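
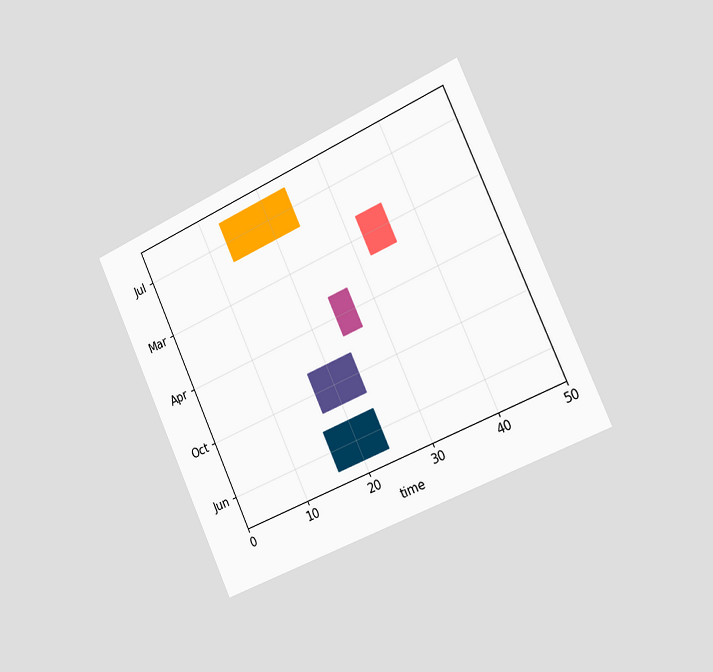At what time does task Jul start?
13

The chart is tilted about 25° counter-clockwise and viewed slightly from the right. The Jul bar begins at t=13.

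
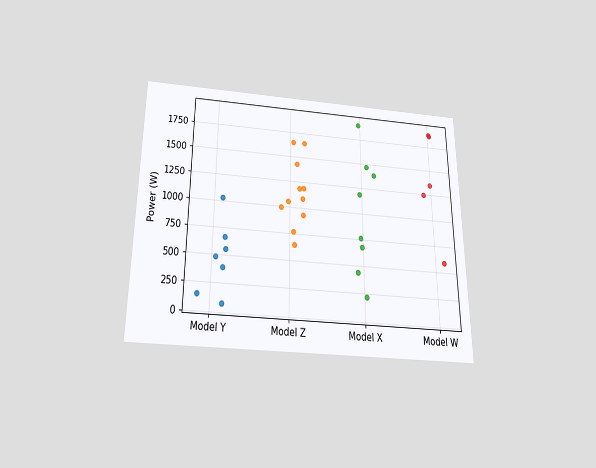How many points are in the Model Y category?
7

The chart is viewed slightly from below. Counting the markers in the Model Y column gives 7.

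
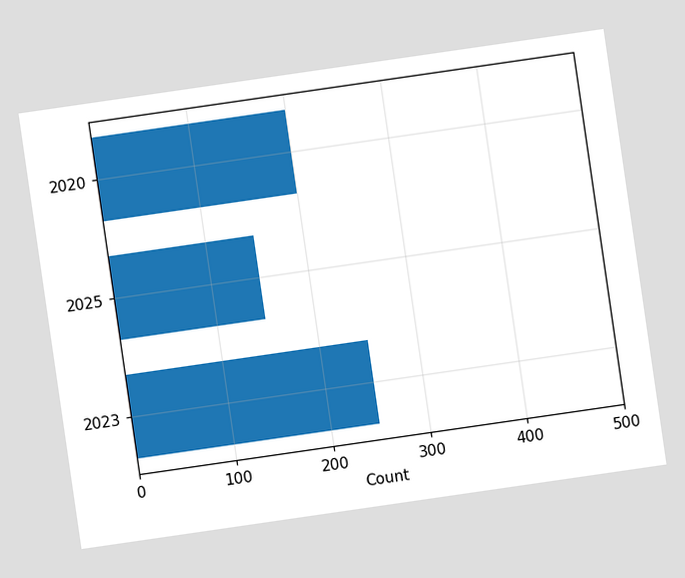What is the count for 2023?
The chart is tilted about 8° counter-clockwise. Reading along the chart's x-axis, the 2023 bar reaches 250.

250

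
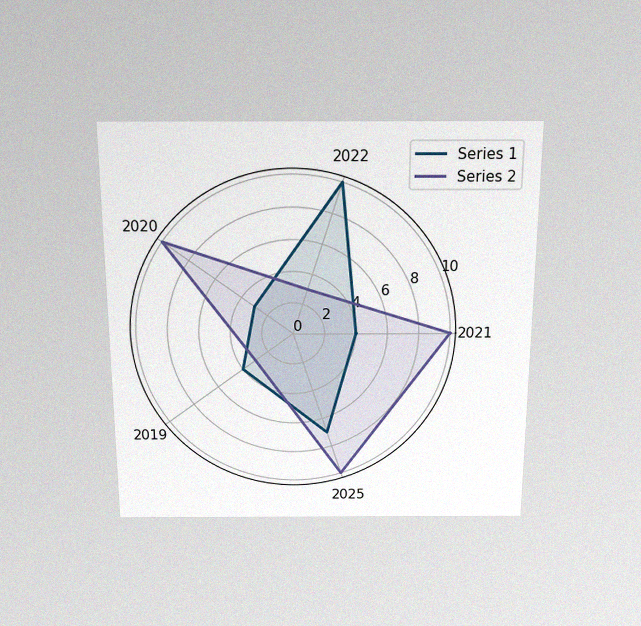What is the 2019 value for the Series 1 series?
4

The chart is viewed slightly from above, with some photo noise. On the 2019 axis, Series 1 reaches 4.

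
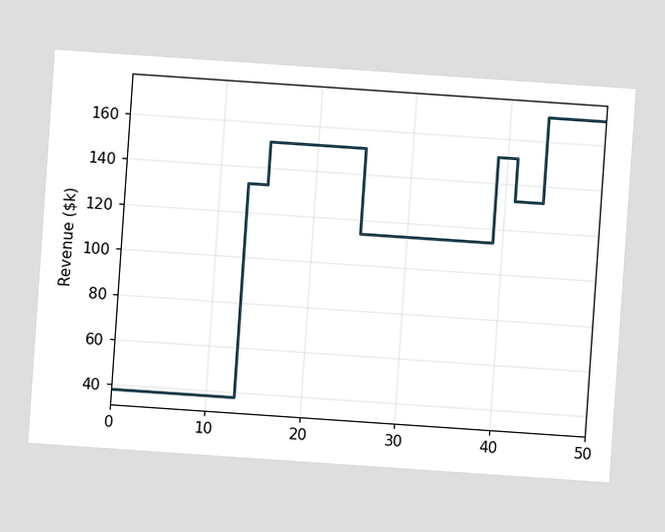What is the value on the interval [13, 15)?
$133k

The chart is tilted about 4° clockwise. On [13, 15) the step sits at $133k.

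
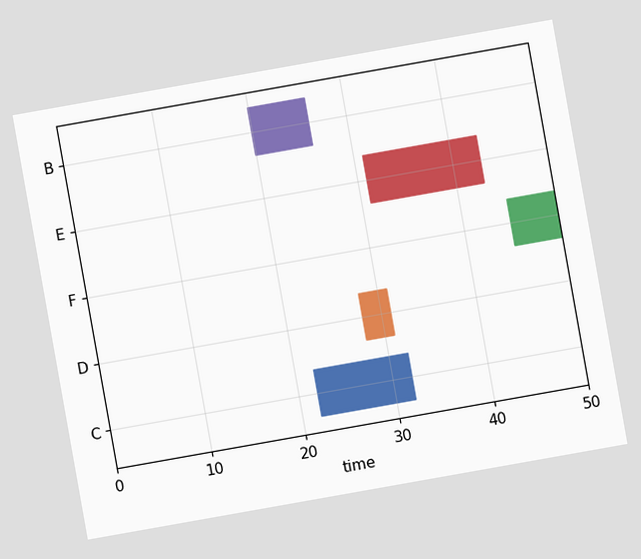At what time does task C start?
22

The chart is tilted about 10° counter-clockwise. The C bar begins at t=22.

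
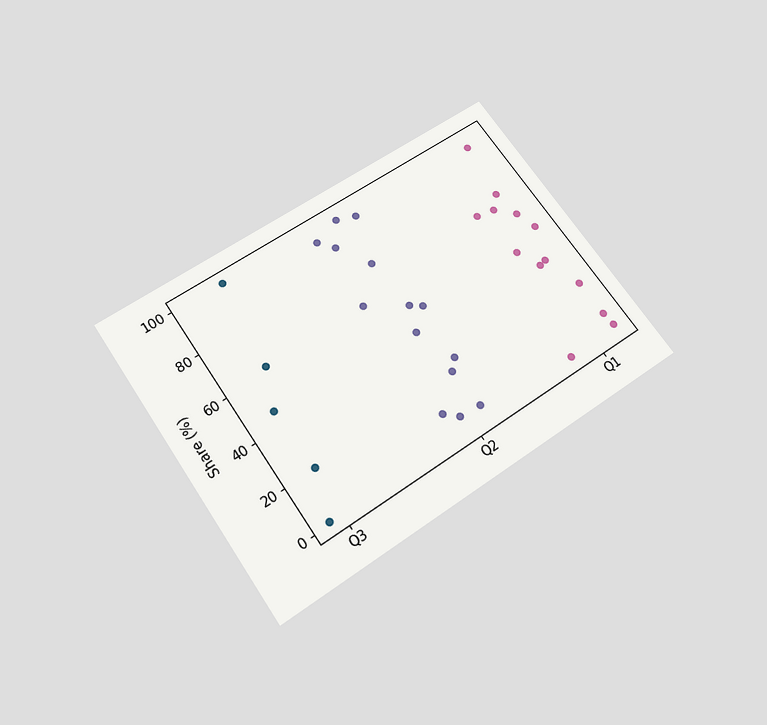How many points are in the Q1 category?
13

The chart is tilted about 35° counter-clockwise and viewed slightly from below. Counting the markers in the Q1 column gives 13.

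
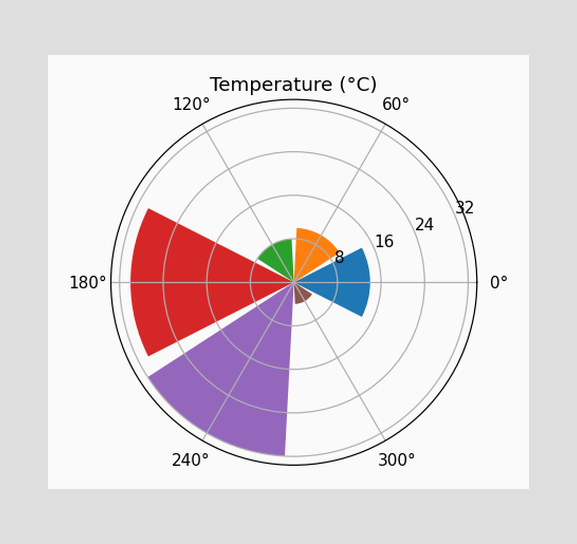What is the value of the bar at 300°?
The bar at 300° reaches 4°C on the radial axis.

4°C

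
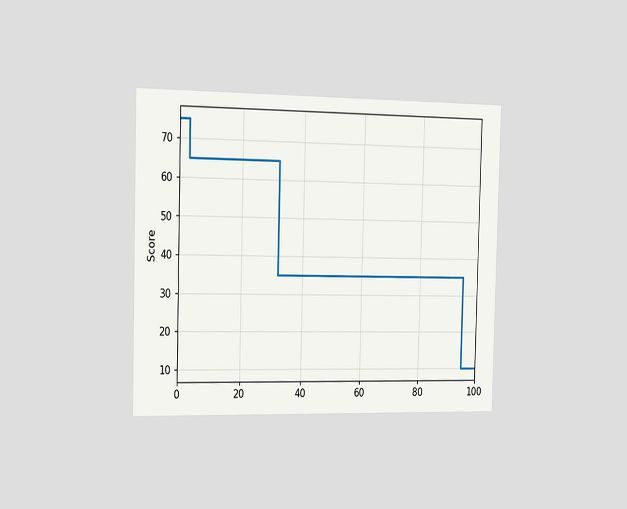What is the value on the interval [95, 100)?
10

The chart is viewed slightly from the left. On [95, 100) the step sits at 10.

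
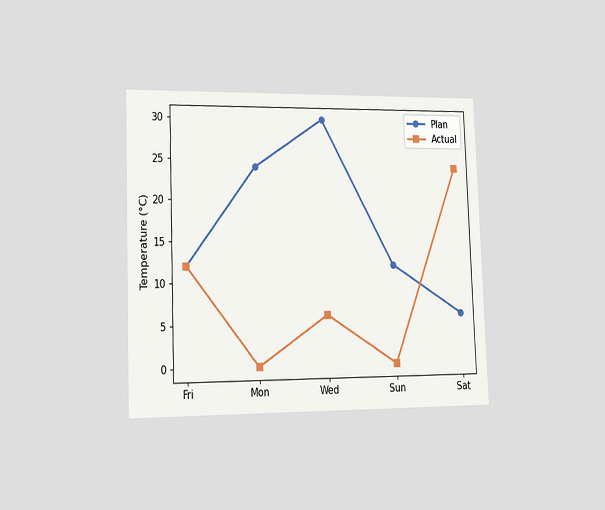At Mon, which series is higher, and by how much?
The chart is tilted about 2° counter-clockwise and viewed slightly from the left. At Mon, Plan sits above the other line by 24°C.

Plan, by 24°C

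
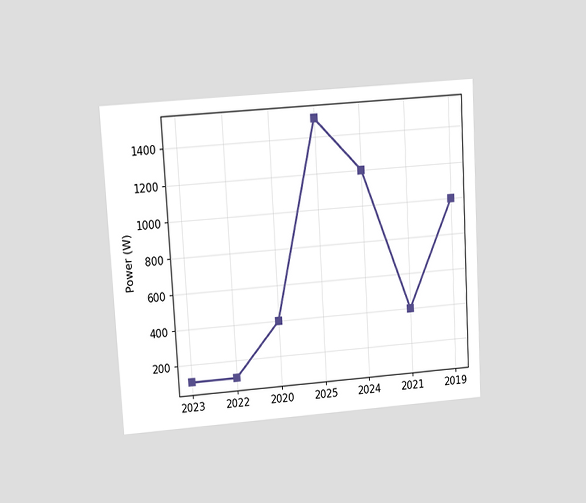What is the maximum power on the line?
The chart is tilted about 3° counter-clockwise and viewed at a slight angle. The highest point is at 2025, and reading across to the y-axis gives 1500W.

1500W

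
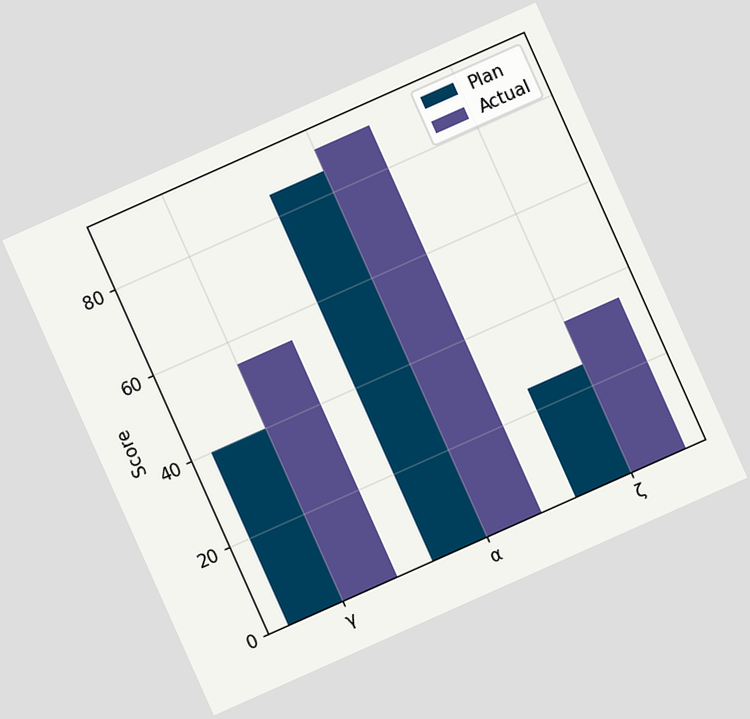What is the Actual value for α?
90

The chart is tilted about 24° counter-clockwise. The Actual bar at α reaches 90 on the y-axis.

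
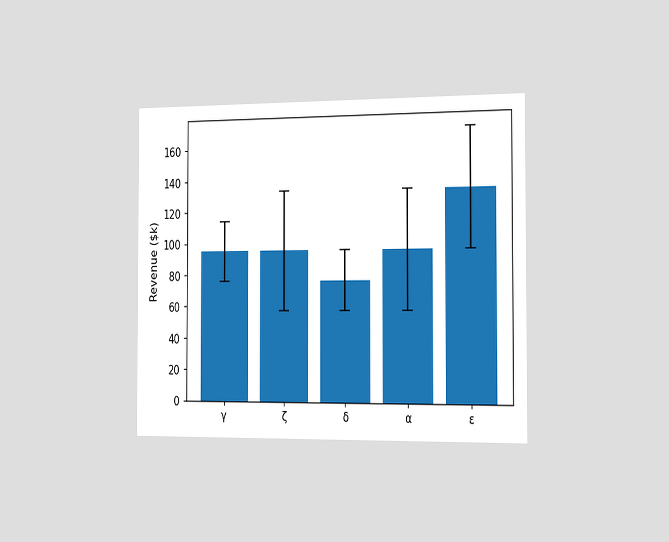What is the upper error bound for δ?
The chart is viewed slightly from the right. The δ bar's upper whisker reaches $95k.

$95k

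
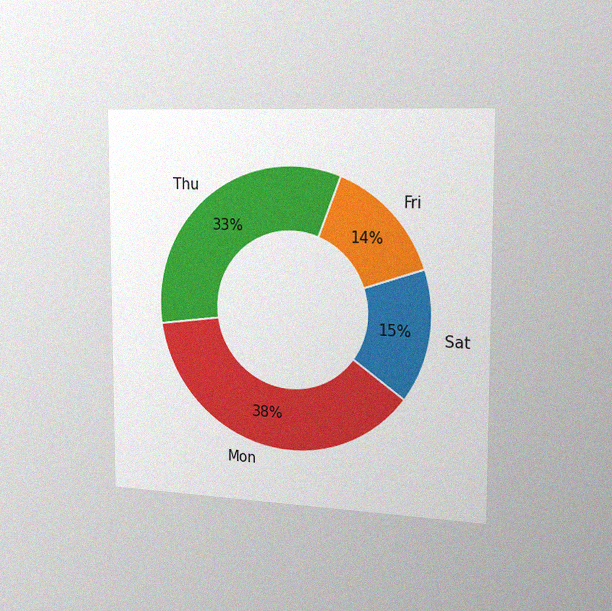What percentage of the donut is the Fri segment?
14%

The chart is viewed slightly from the right, with some photo noise. The Fri segment takes up 14% of the ring.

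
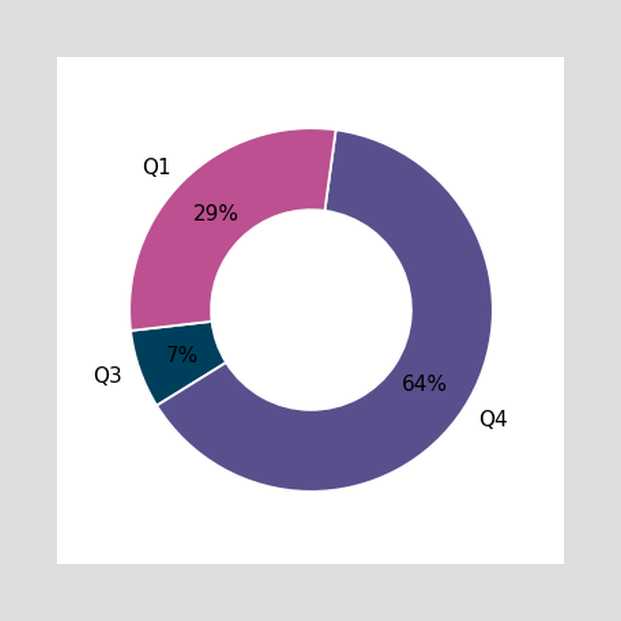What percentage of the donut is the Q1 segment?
29%

The Q1 segment takes up 29% of the ring.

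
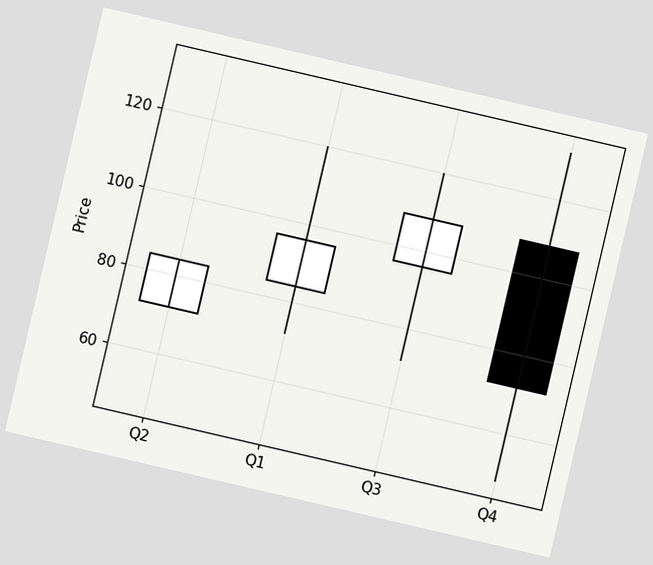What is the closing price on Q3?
The chart is tilted about 13° clockwise. The Q3 candle closes at 108.

108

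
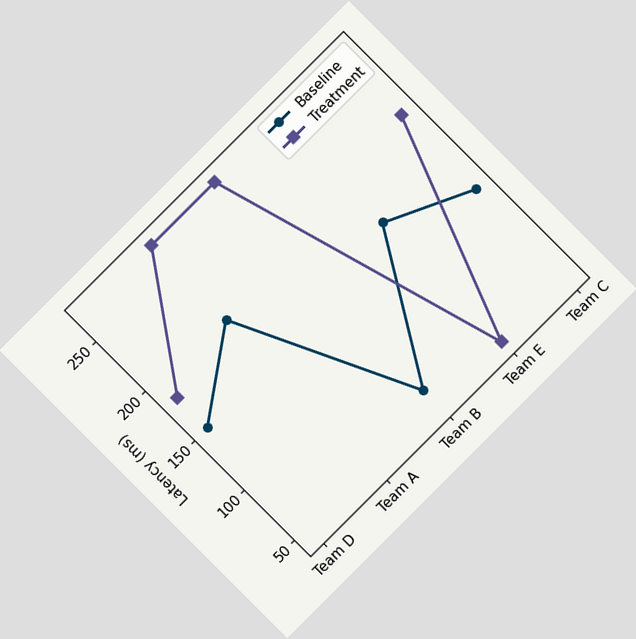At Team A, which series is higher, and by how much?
The chart is tilted about 45° counter-clockwise. At Team A, Treatment sits above the other line by 75ms.

Treatment, by 75ms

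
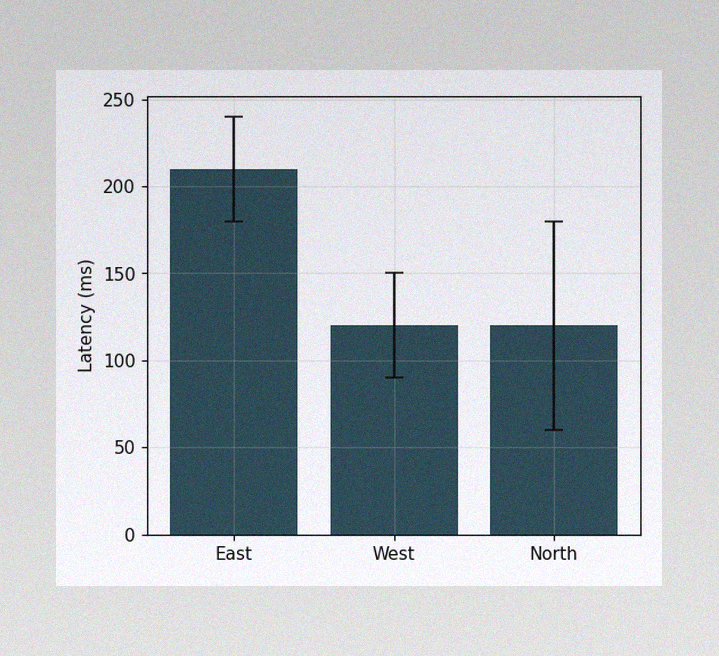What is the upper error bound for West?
150ms

The image has some photo noise and uneven lighting. The West bar's upper whisker reaches 150ms.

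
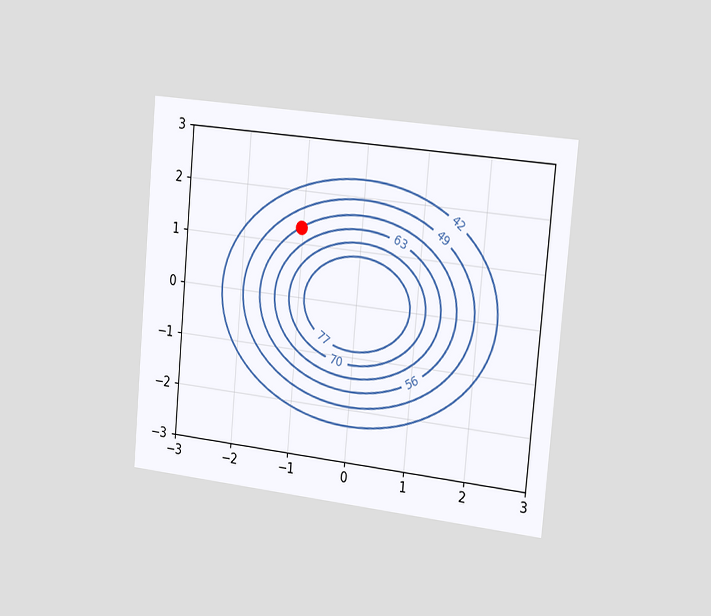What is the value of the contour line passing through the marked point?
The chart is tilted about 5° clockwise and viewed slightly from the right. The marked point sits on the contour labelled 56.

56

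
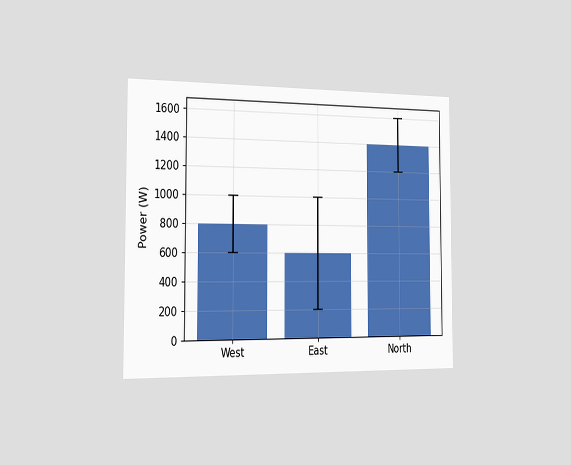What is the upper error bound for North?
1600W

The chart is viewed slightly from the left. The North bar's upper whisker reaches 1600W.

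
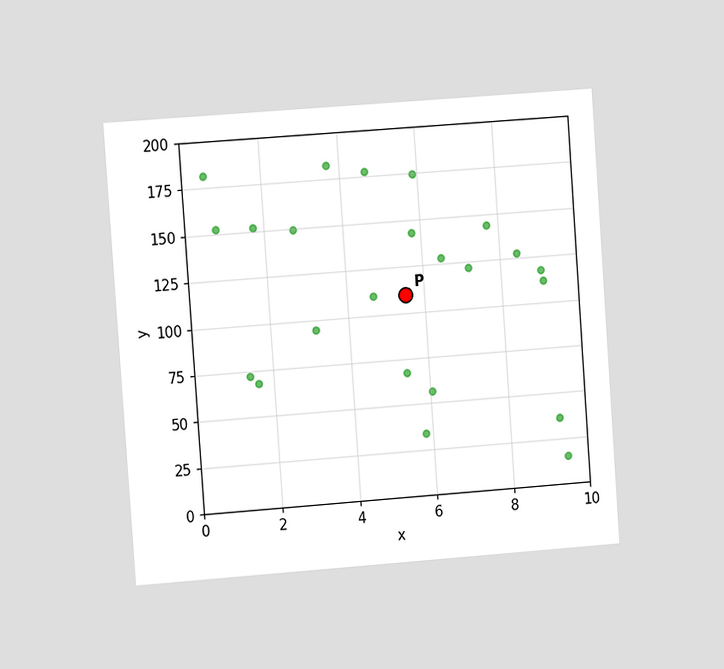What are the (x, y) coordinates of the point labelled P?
The chart is tilted about 4° counter-clockwise and viewed at a slight angle. Following the gridlines from P to each axis, P sits at (5.5, 110).

(5.5, 110)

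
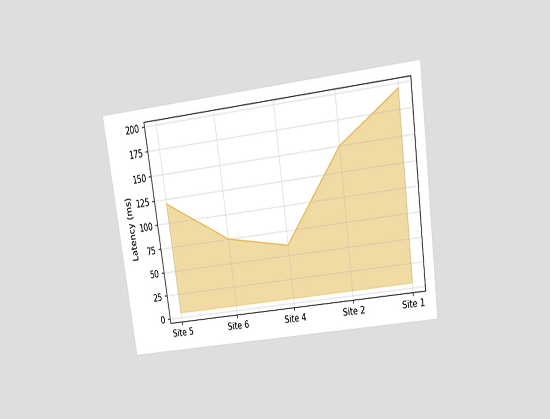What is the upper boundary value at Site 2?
150ms

The chart is tilted about 8° counter-clockwise and viewed slightly from above. At Site 2 the upper boundary is at 150ms.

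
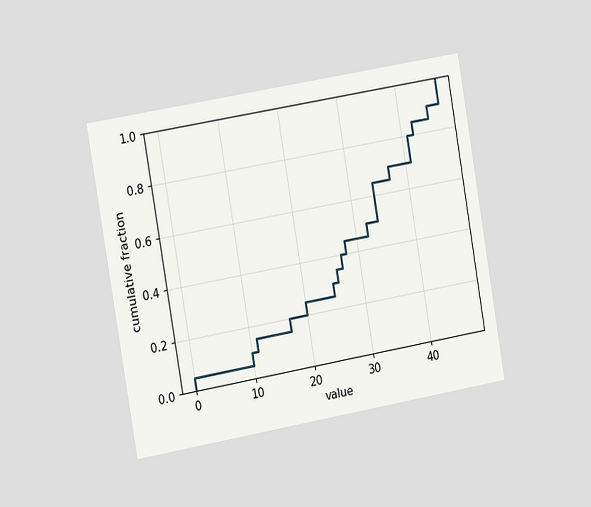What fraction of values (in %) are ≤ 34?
The chart is tilted about 10° counter-clockwise and viewed slightly from the left. At x=34 the ECDF step is at 65%.

65%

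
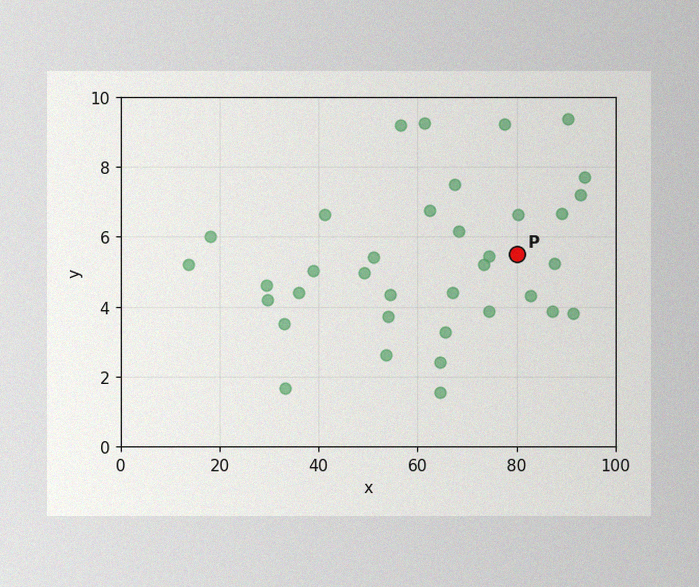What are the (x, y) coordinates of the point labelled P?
(80, 5.5)

The image has some photo noise and uneven lighting. Following the gridlines from P to each axis, P sits at (80, 5.5).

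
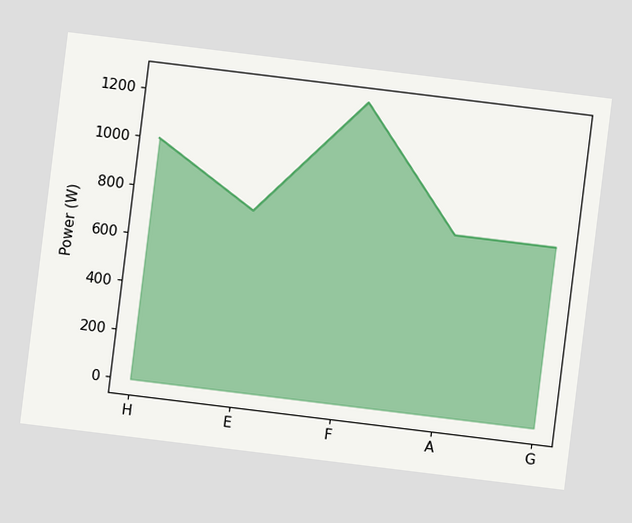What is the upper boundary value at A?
750W

The chart is tilted about 7° clockwise. At A the upper boundary is at 750W.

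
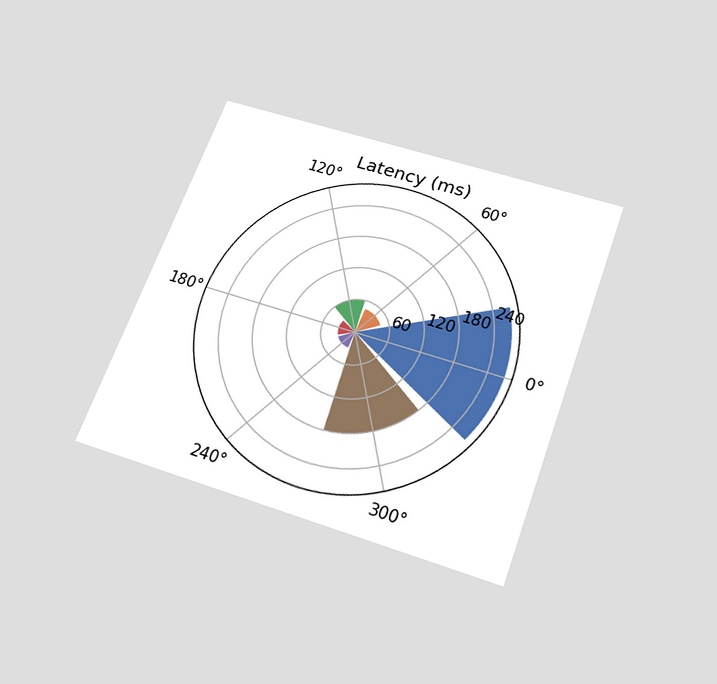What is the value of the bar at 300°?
180ms

The chart is tilted about 20° clockwise and viewed slightly from below. The bar at 300° reaches 180ms on the radial axis.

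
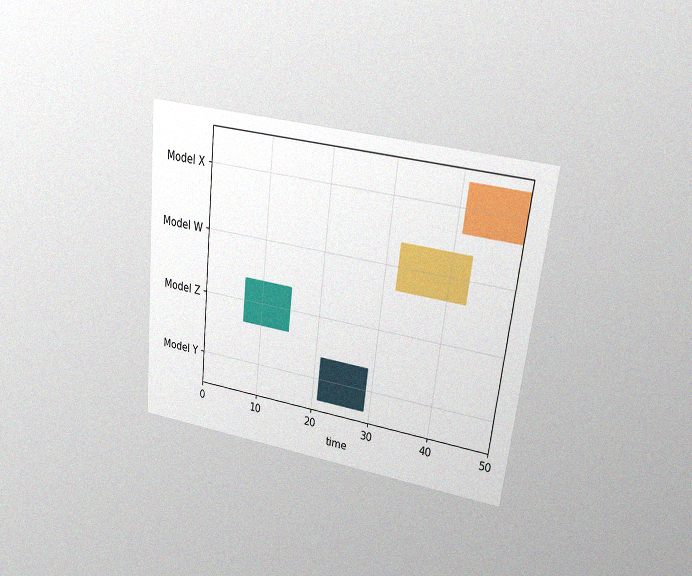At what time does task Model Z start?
The chart is tilted about 6° clockwise and viewed at a slight angle, with some photo noise. The Model Z bar begins at t=7.

7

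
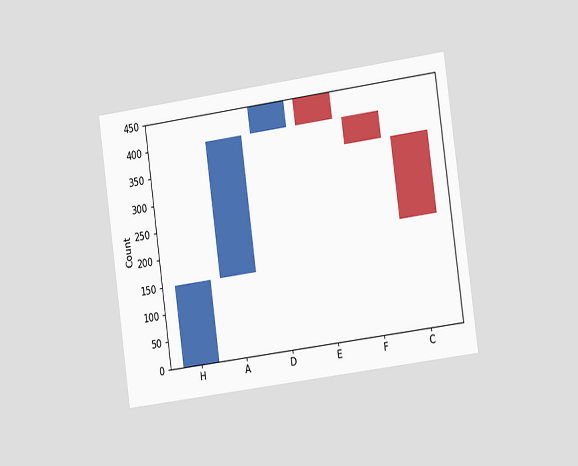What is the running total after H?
The chart is tilted about 8° counter-clockwise and viewed slightly from the right. After H the running total reaches 150.

150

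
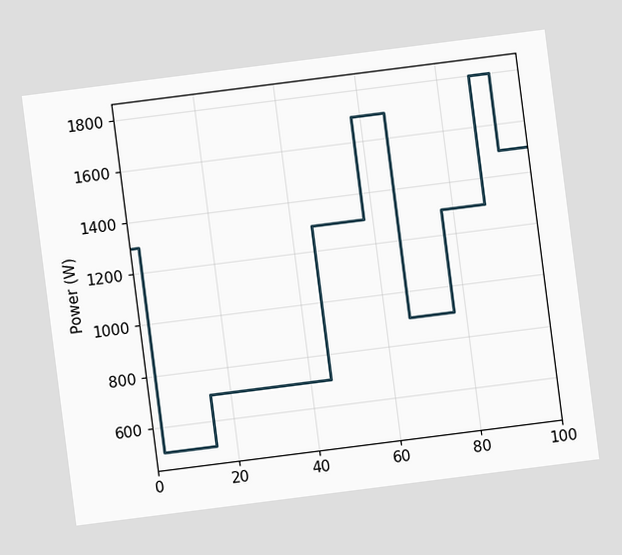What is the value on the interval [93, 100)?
1500W

The chart is tilted about 7° counter-clockwise. On [93, 100) the step sits at 1500W.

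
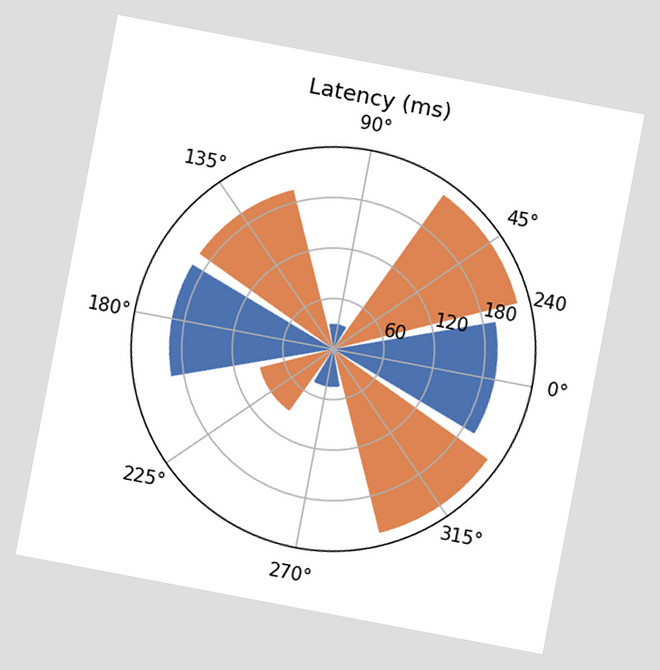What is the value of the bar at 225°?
The chart is tilted about 11° clockwise. The bar at 225° reaches 90ms on the radial axis.

90ms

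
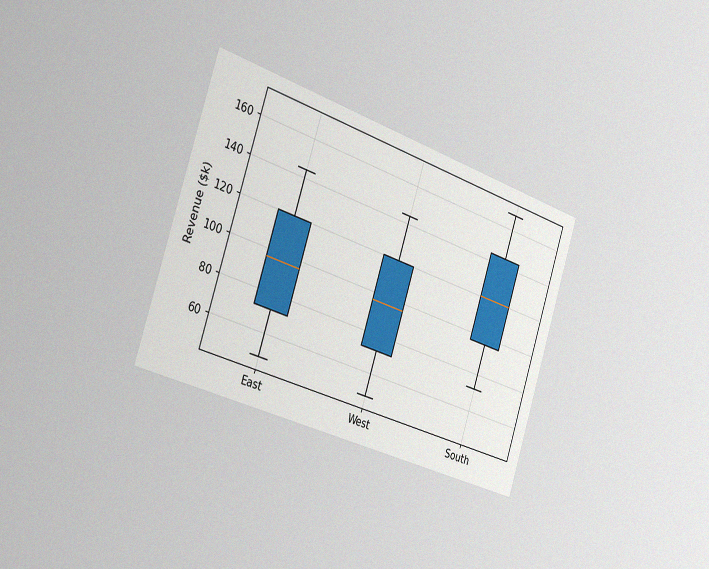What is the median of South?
$120k

The chart is tilted about 18° clockwise and viewed slightly from the left, with some photo noise. The median line in the South box sits at $120k.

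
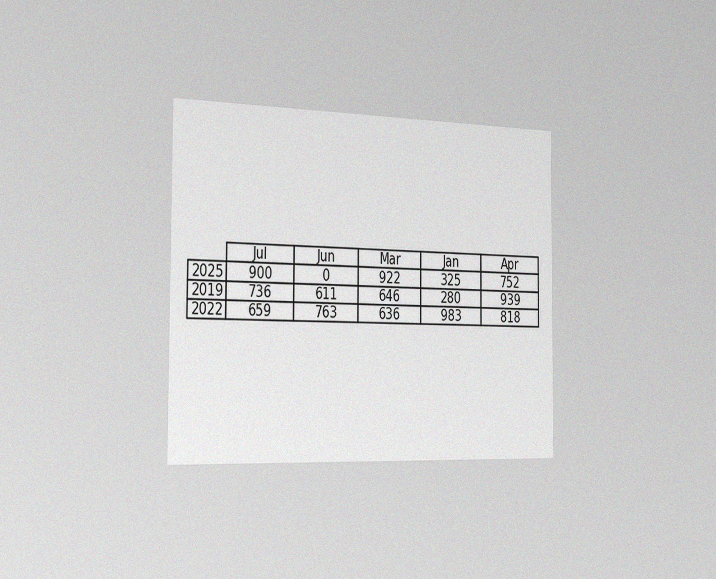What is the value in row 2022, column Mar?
636

The chart is viewed slightly from the left, with some photo noise. The (2022, Mar) cell reads 636.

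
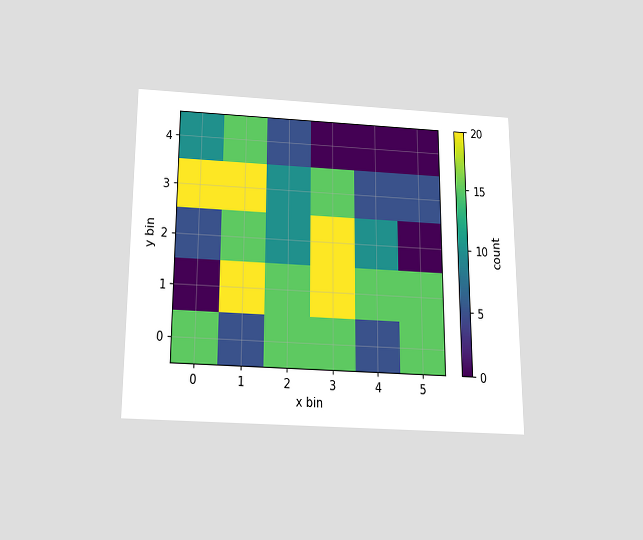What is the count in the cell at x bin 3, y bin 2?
20

The chart is viewed slightly from below. Matching the cell (3, 2) against the colorbar gives 20.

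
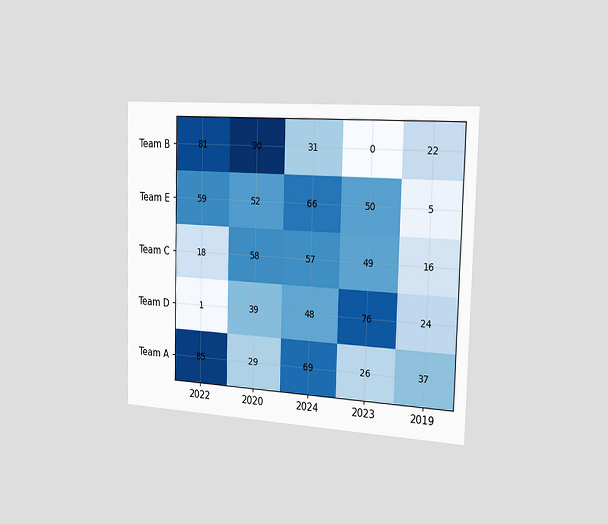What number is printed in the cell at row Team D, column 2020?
The chart is viewed slightly from the right. The (Team D, 2020) cell reads 39.

39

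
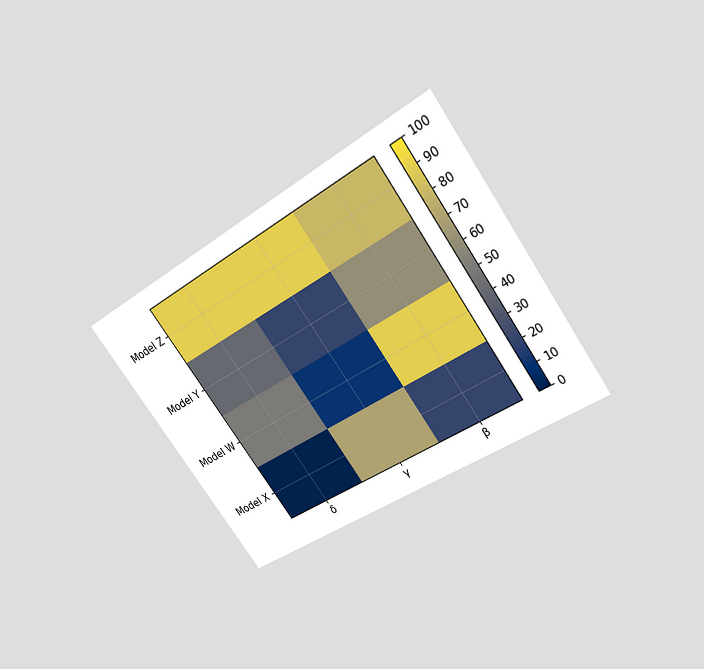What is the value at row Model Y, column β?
60

The chart is tilted about 35° counter-clockwise and viewed slightly from above. Matching cell (Model Y, β) against the colorbar gives 60.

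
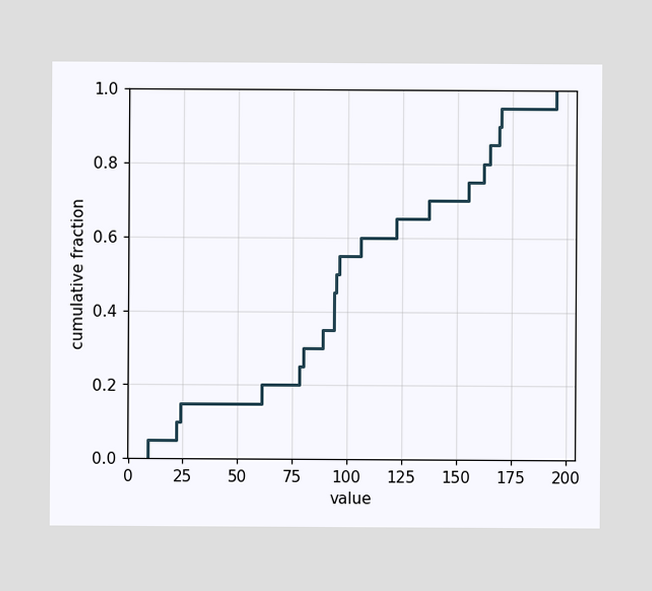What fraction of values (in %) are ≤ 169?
At x=169 the ECDF step is at 90%.

90%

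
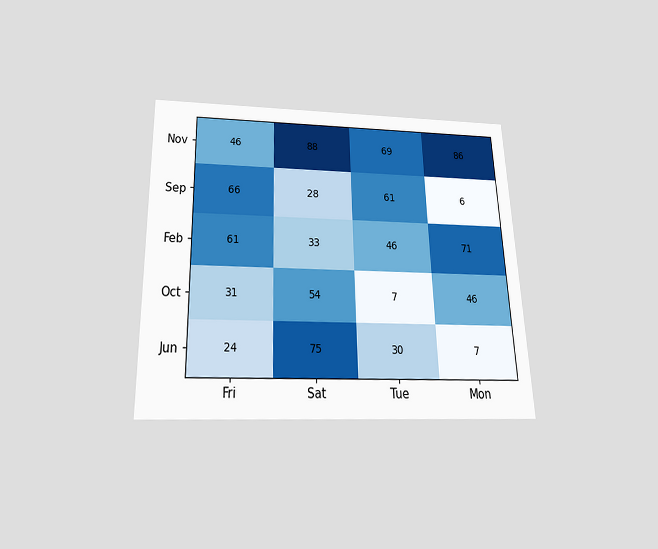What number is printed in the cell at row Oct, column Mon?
The chart is viewed slightly from below. The (Oct, Mon) cell reads 46.

46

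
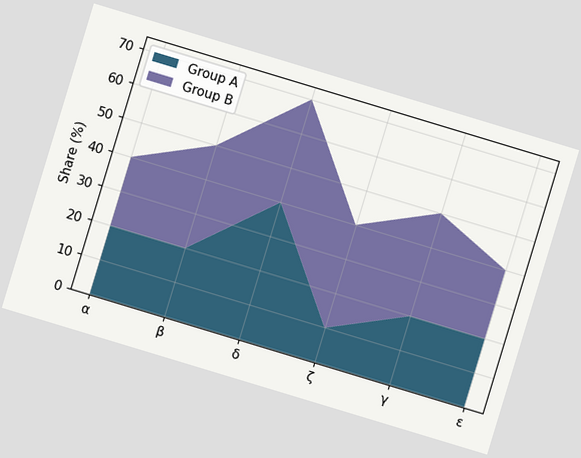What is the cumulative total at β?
50%

The chart is tilted about 17° clockwise. The stacked total at β reaches 50%.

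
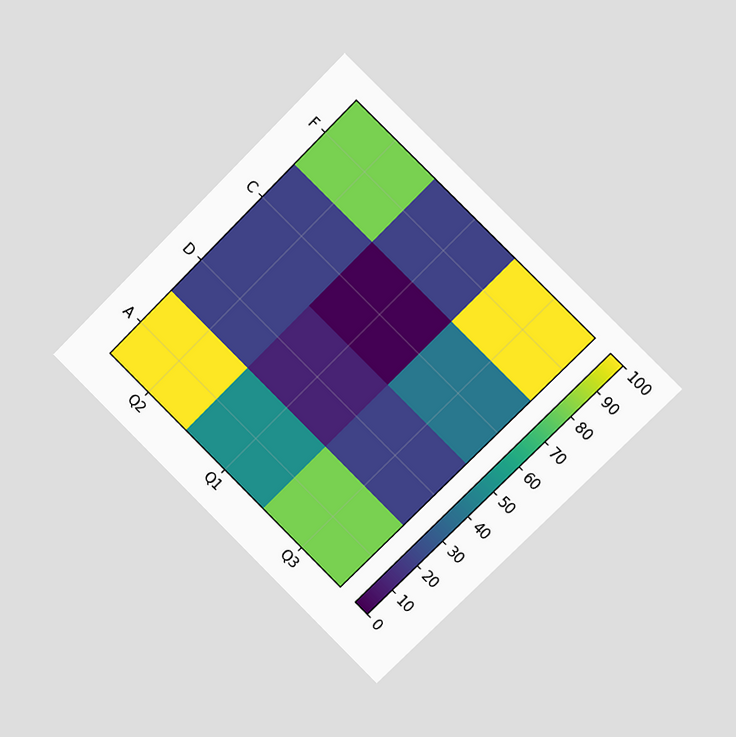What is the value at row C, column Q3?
The chart is tilted about 45° clockwise and viewed at a slight angle. Matching cell (C, Q3) against the colorbar gives 40.

40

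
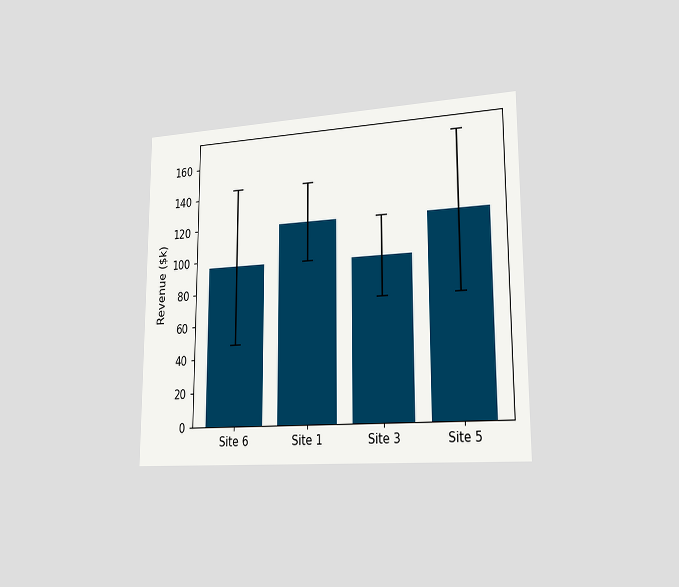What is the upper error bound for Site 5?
The chart is viewed slightly from the right. The Site 5 bar's upper whisker reaches $168k.

$168k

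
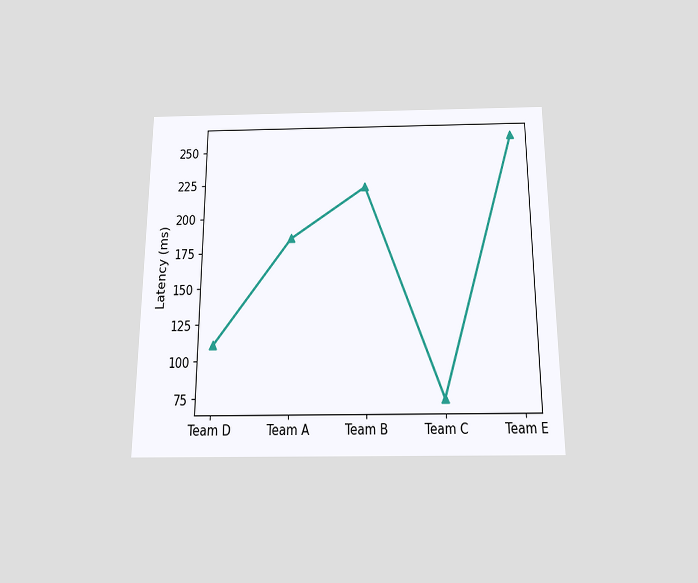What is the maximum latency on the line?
The chart is viewed slightly from below. The highest point is at Team E, and reading across to the y-axis gives 259ms.

259ms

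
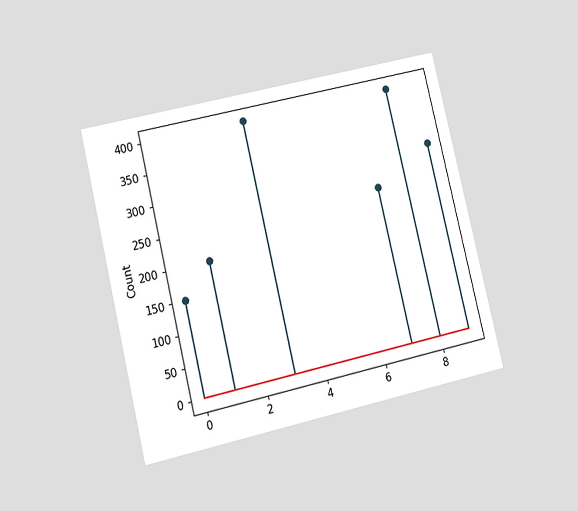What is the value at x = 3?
400

The chart is tilted about 13° counter-clockwise and viewed at a slight angle. The stem at x=3 reaches 400.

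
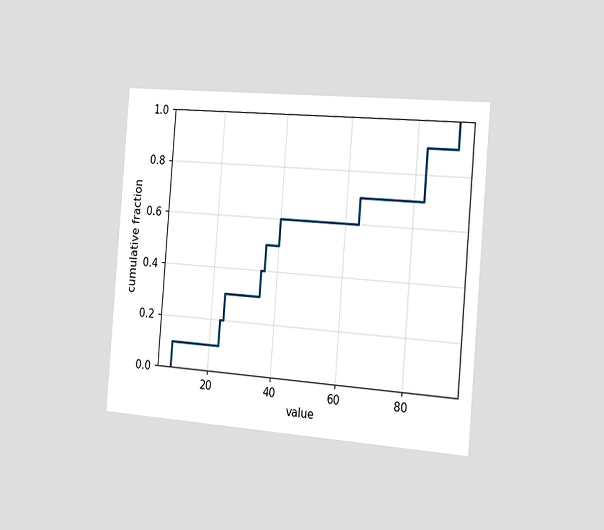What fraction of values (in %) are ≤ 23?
20%

The chart is tilted about 5° clockwise and viewed slightly from the right. At x=23 the ECDF step is at 20%.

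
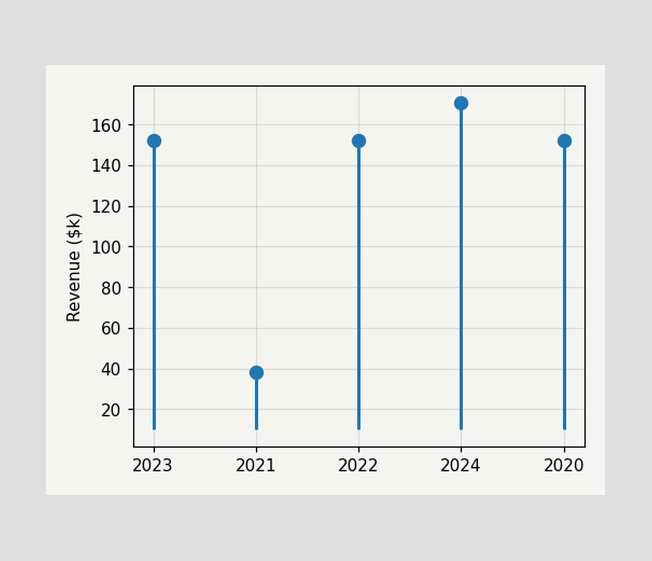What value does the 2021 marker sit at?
The 2021 marker sits at $38k.

$38k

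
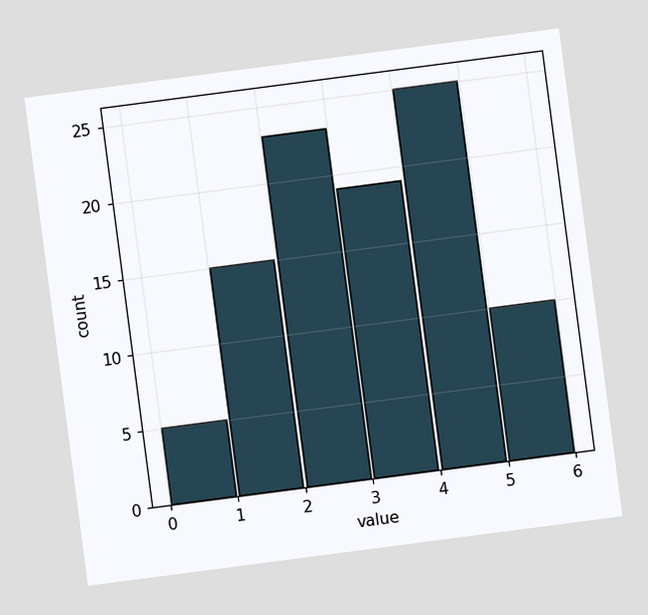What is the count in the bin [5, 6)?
The chart is tilted about 7° counter-clockwise. The [5, 6) bin has height 10.

10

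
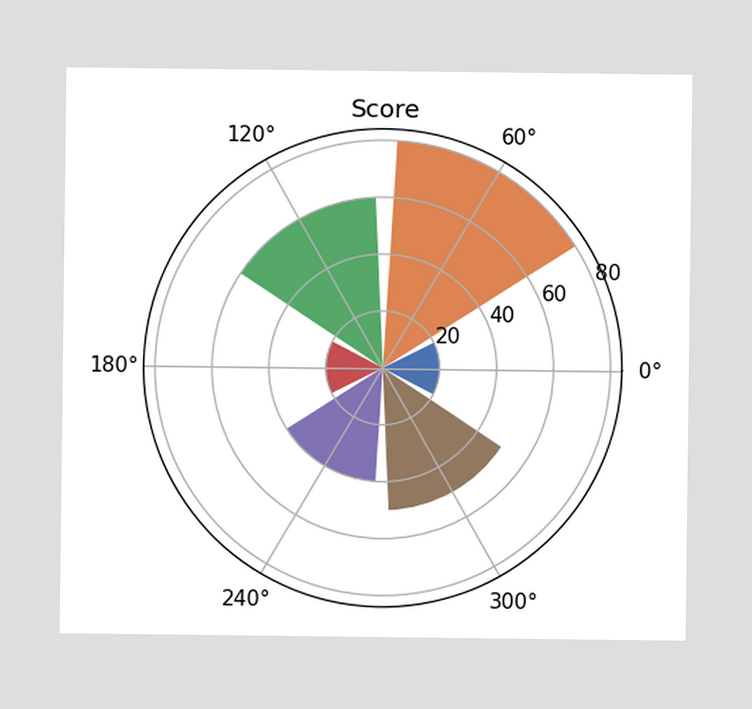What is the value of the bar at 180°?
20

The bar at 180° reaches 20 on the radial axis.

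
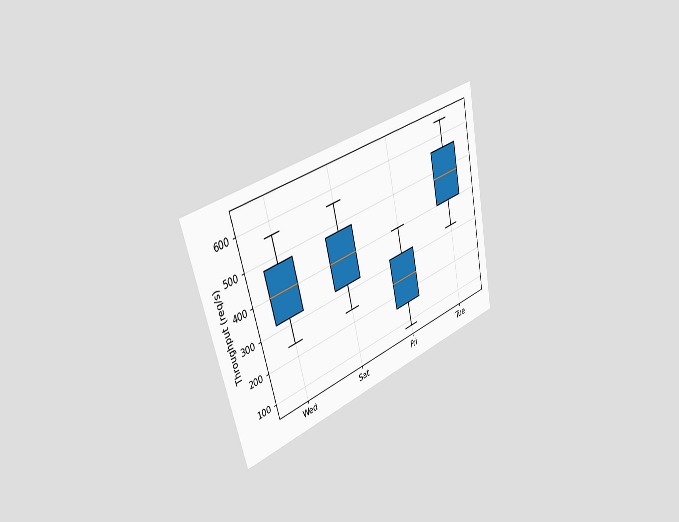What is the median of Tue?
480req/s

The chart is tilted about 14° counter-clockwise and viewed slightly from the left. The median line in the Tue box sits at 480req/s.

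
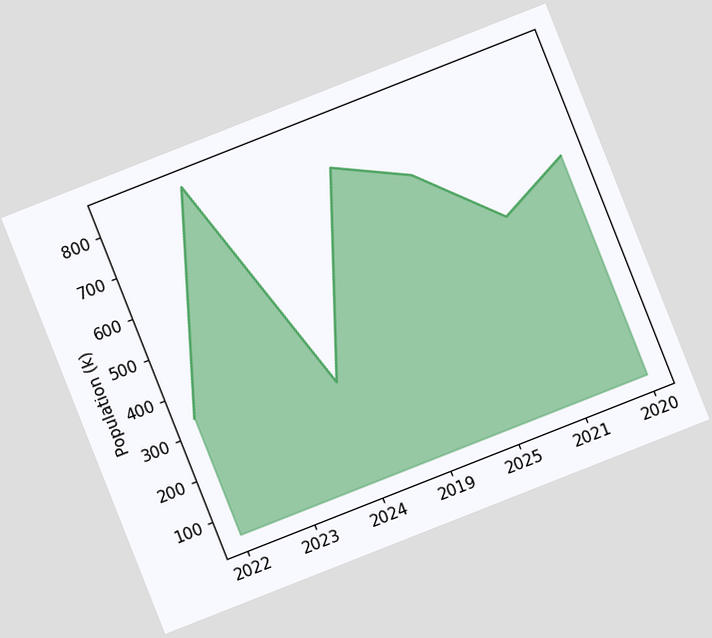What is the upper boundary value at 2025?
The chart is tilted about 22° counter-clockwise. At 2025 the upper boundary is at 672k.

672k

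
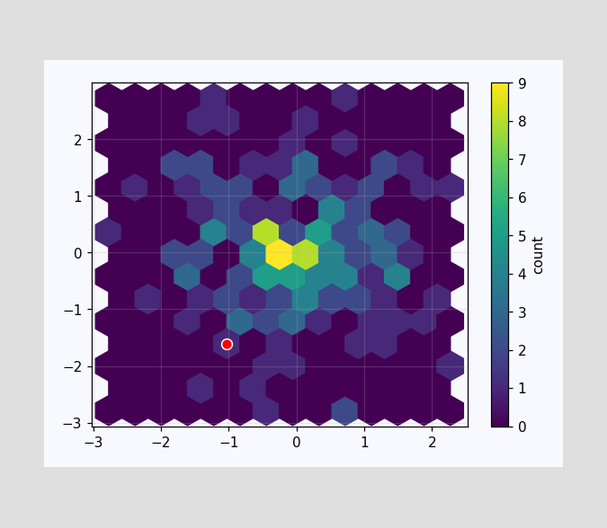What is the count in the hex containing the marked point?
The marked hex reads 1 on the colorbar.

1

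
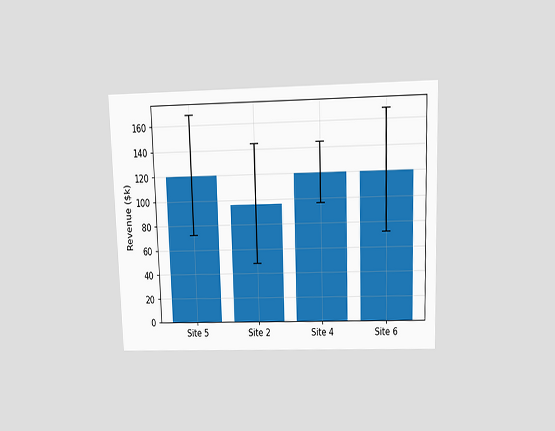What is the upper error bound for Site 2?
$144k

The chart is viewed slightly from above. The Site 2 bar's upper whisker reaches $144k.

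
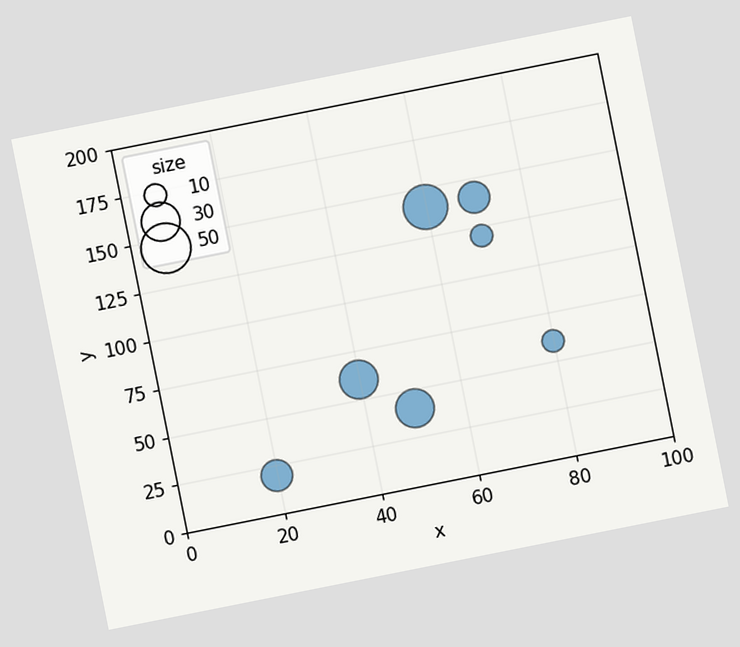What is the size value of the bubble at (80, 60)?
10

The chart is tilted about 11° counter-clockwise. Matching the bubble at (80, 60) against the size legend gives 10.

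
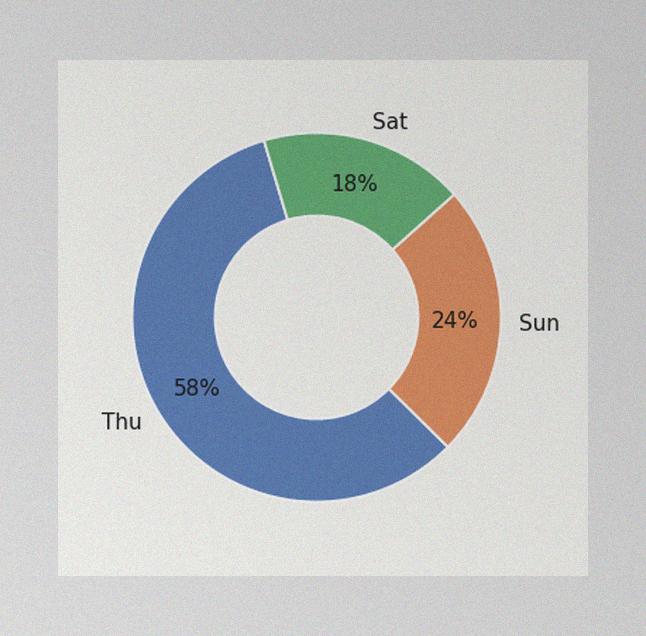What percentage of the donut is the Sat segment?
The image has some photo noise and uneven lighting. The Sat segment takes up 18% of the ring.

18%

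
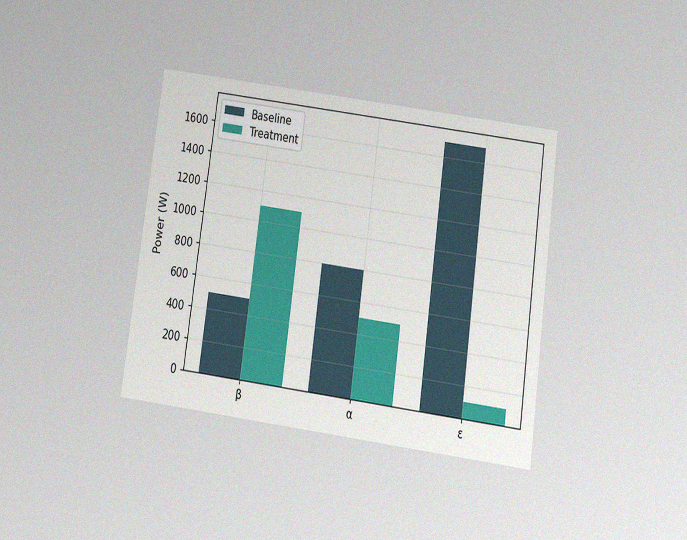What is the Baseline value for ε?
The chart is tilted about 8° clockwise and viewed slightly from below, with some photo noise. The Baseline bar at ε reaches 1700W on the y-axis.

1700W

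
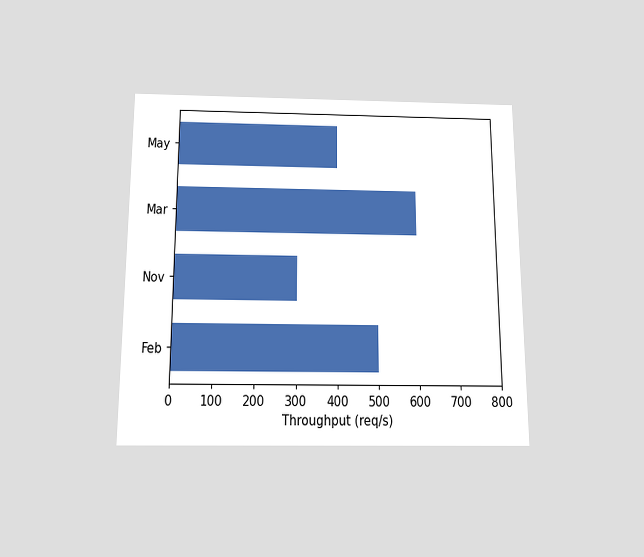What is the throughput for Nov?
The chart is viewed slightly from below. Reading along the chart's x-axis, the Nov bar reaches 300req/s.

300req/s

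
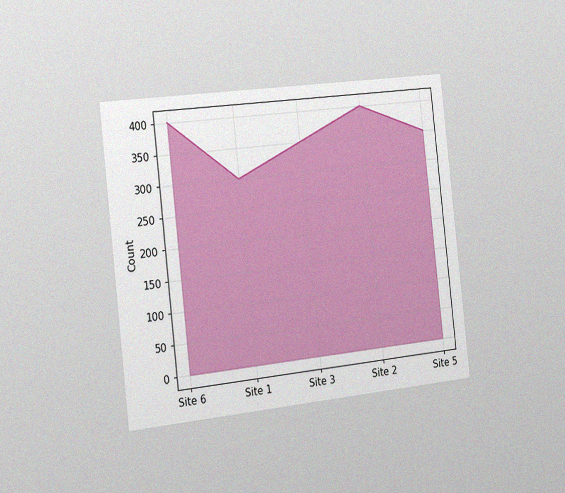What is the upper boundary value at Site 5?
The chart is tilted about 6° counter-clockwise and viewed slightly from the left, with some photo noise. At Site 5 the upper boundary is at 350.

350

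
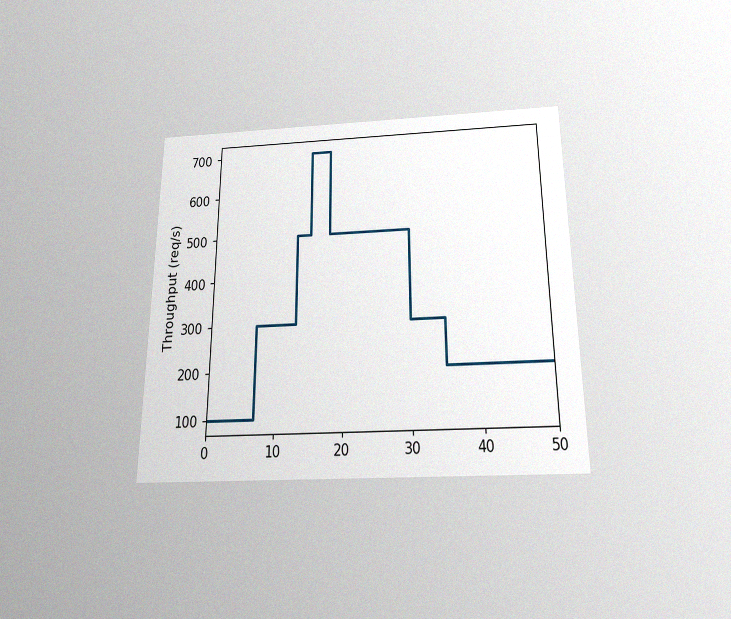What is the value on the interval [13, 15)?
The chart is viewed slightly from below, with some photo noise. On [13, 15) the step sits at 500req/s.

500req/s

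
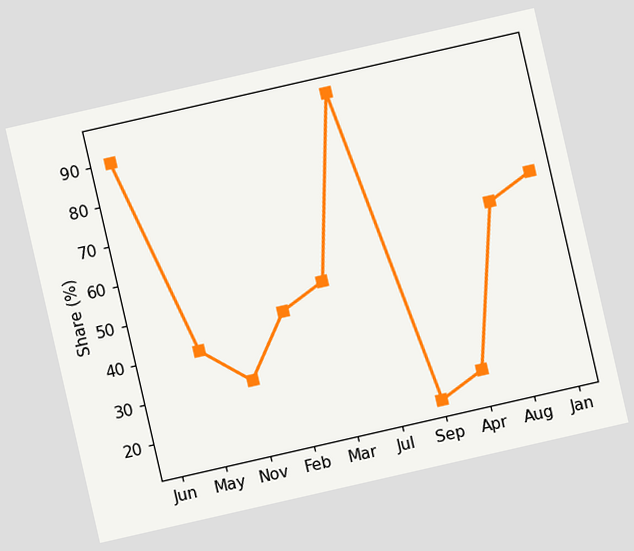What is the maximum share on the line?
The chart is tilted about 13° counter-clockwise. The highest point is at Jul, and reading across to the y-axis gives 95%.

95%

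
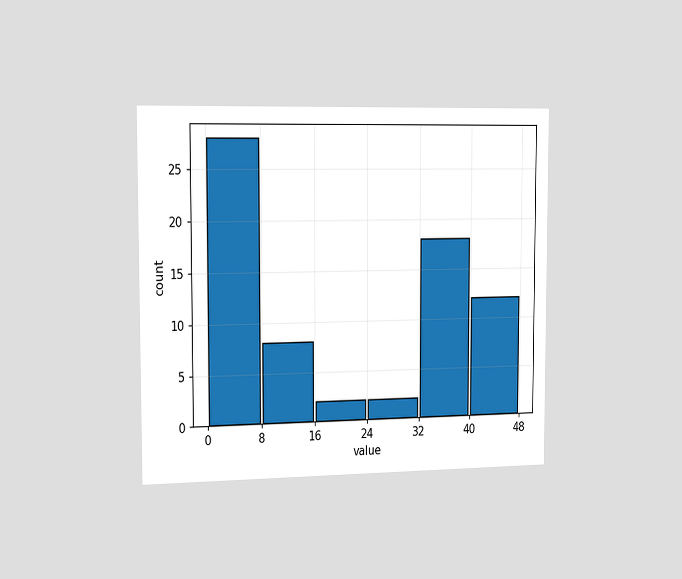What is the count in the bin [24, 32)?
2

The chart is viewed slightly from the left. The [24, 32) bin has height 2.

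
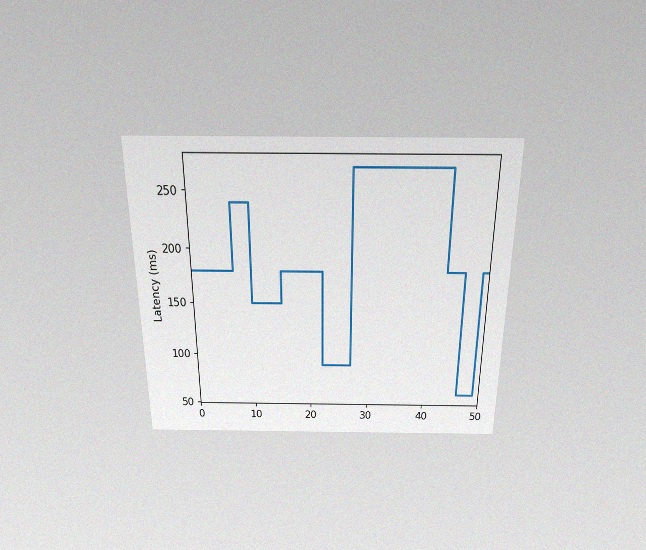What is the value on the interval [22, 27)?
The chart is viewed slightly from above, with some photo noise. On [22, 27) the step sits at 90ms.

90ms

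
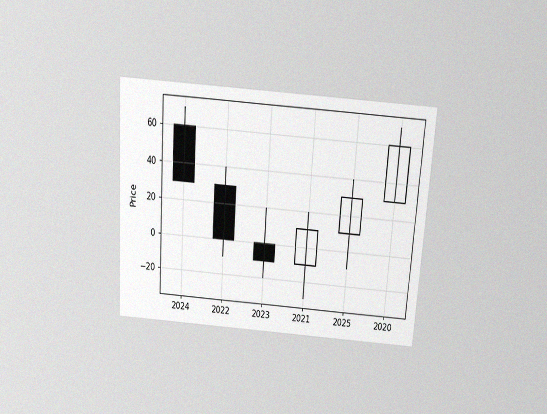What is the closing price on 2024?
The chart is tilted about 4° clockwise and viewed slightly from above, with some photo noise. The 2024 candle closes at 30.

30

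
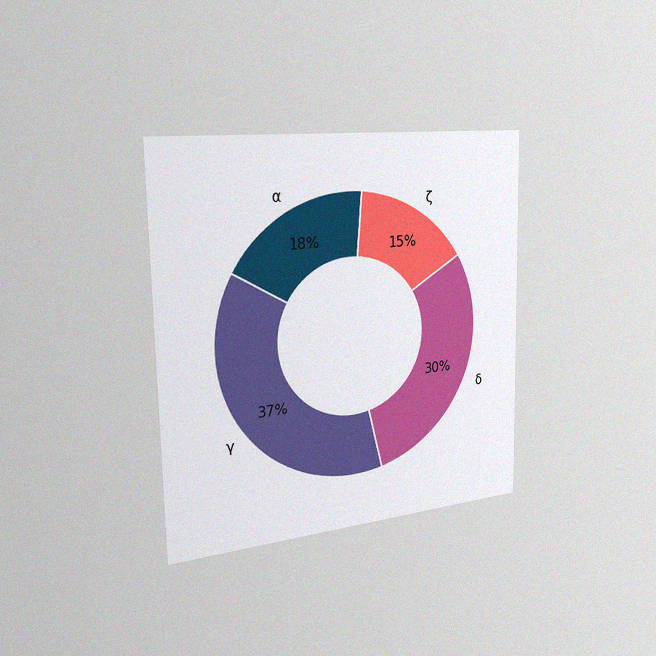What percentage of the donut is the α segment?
The chart is viewed slightly from the left, with some photo noise. The α segment takes up 18% of the ring.

18%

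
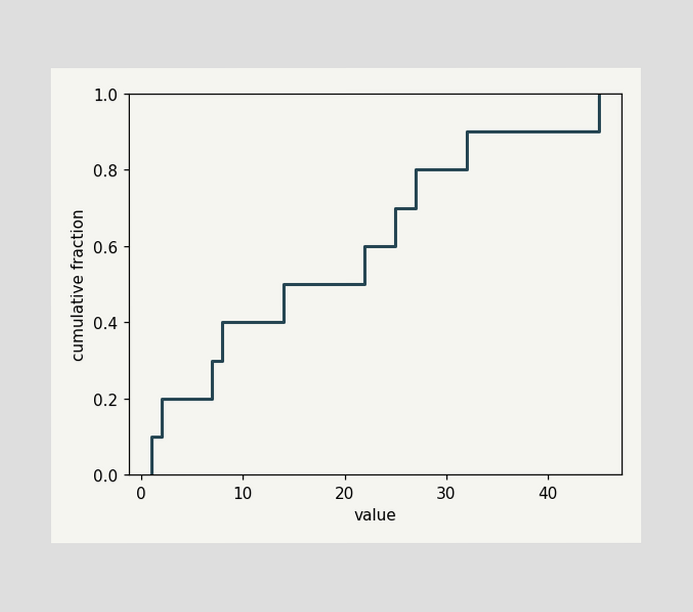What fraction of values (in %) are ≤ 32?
At x=32 the ECDF step is at 90%.

90%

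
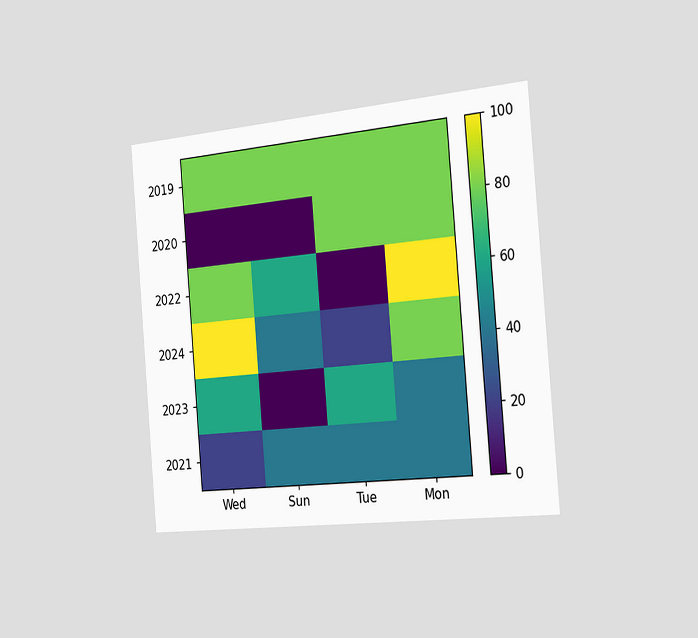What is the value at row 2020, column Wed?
The chart is tilted about 5° counter-clockwise and viewed slightly from the right. Matching cell (2020, Wed) against the colorbar gives 0.

0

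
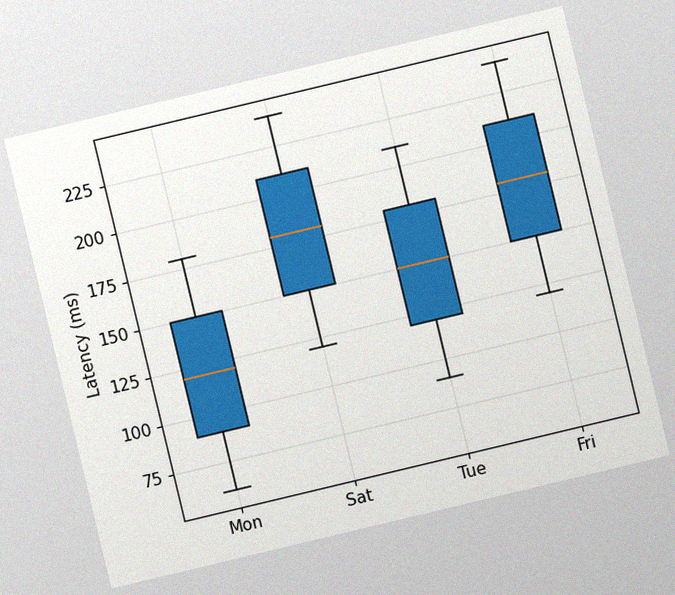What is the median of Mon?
The chart is tilted about 13° counter-clockwise, with some photo noise. The median line in the Mon box sits at 120ms.

120ms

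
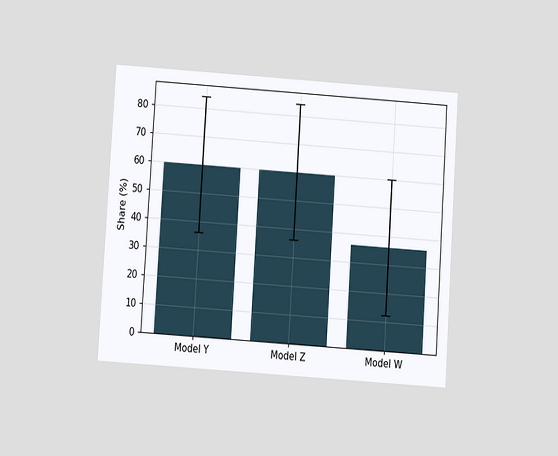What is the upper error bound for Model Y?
84%

The chart is tilted about 4° clockwise and viewed at a slight angle. The Model Y bar's upper whisker reaches 84%.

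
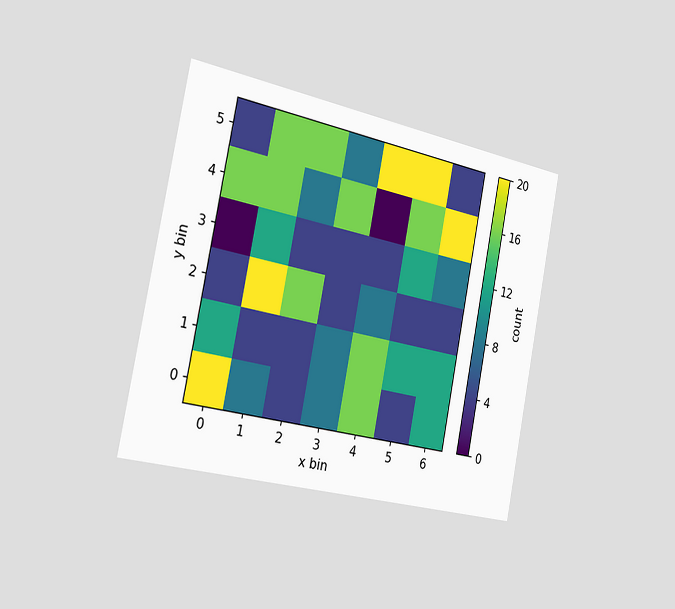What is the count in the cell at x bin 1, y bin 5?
The chart is tilted about 11° clockwise and viewed slightly from the left. Matching the cell (1, 5) against the colorbar gives 16.

16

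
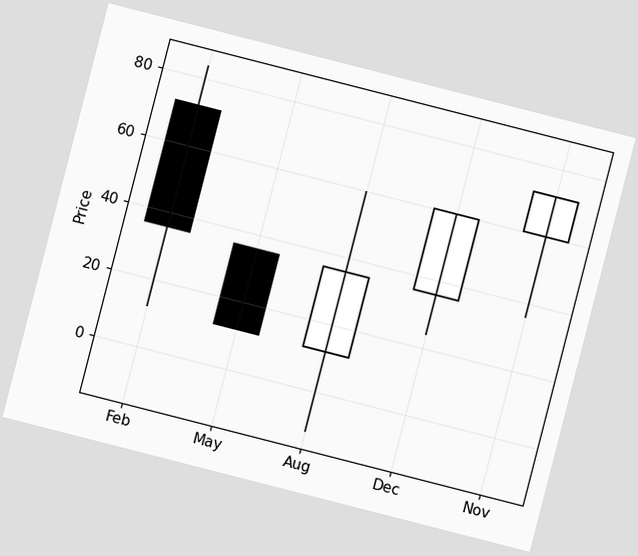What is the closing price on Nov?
72

The chart is tilted about 14° clockwise. The Nov candle closes at 72.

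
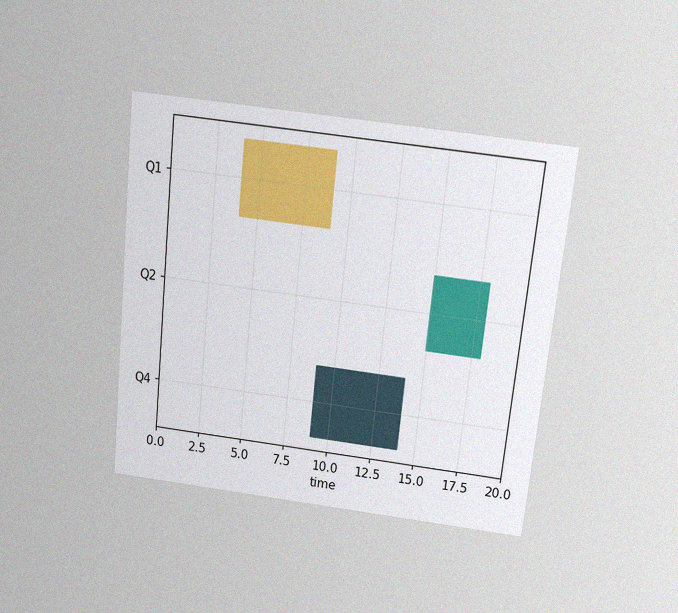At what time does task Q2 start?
The chart is tilted about 6° clockwise and viewed slightly from above, with some photo noise. The Q2 bar begins at t=15.

15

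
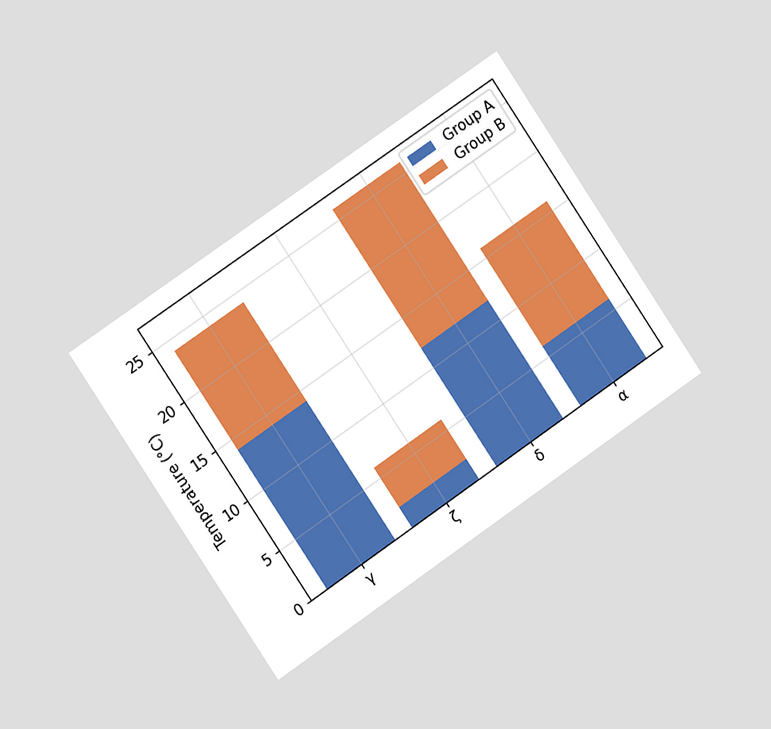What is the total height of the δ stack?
26°C

The chart is tilted about 34° counter-clockwise and viewed at a slight angle. The δ stack's top reaches 26°C on the y-axis.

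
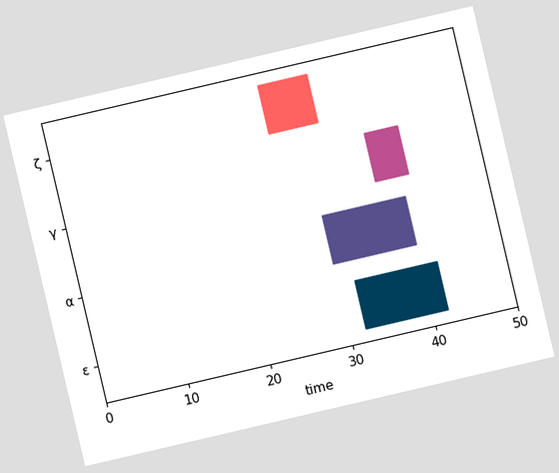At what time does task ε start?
The chart is tilted about 13° counter-clockwise. The ε bar begins at t=32.

32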